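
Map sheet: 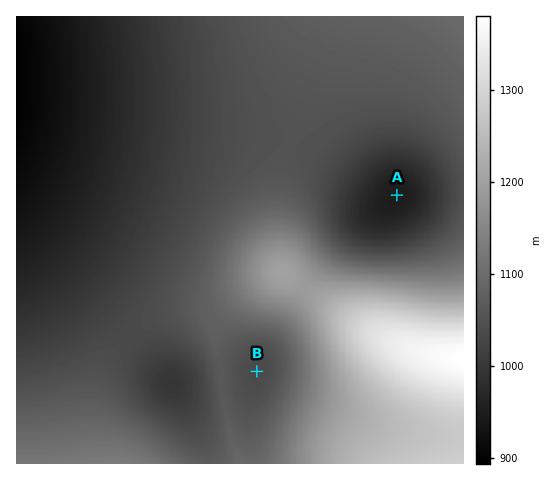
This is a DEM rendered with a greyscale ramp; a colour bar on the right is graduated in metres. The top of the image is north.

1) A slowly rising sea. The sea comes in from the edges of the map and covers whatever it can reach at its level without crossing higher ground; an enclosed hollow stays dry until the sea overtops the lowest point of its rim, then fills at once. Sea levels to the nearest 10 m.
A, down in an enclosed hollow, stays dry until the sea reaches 1050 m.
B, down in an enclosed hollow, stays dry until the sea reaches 1060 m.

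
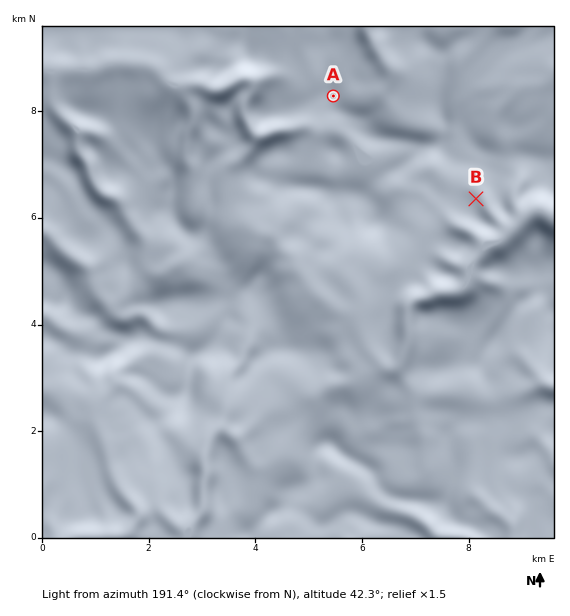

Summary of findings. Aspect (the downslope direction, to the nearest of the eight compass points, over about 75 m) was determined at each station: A NE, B E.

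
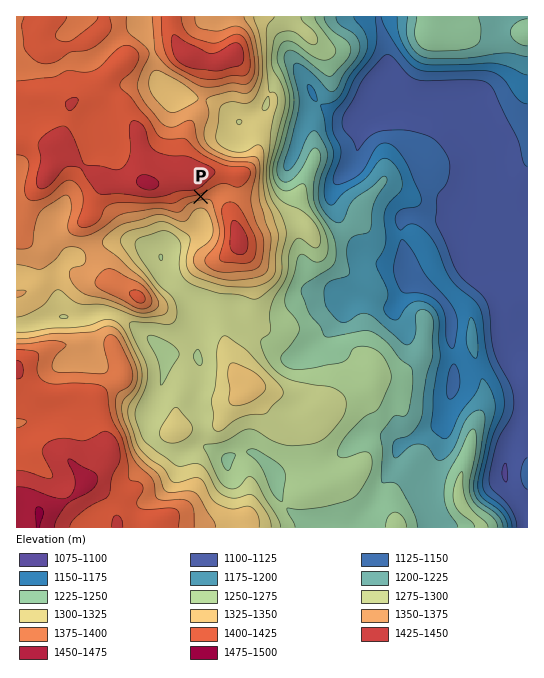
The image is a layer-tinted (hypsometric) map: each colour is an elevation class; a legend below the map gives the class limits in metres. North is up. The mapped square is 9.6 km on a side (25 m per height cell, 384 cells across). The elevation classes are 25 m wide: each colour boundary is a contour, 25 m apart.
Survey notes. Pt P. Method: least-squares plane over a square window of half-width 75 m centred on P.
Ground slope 13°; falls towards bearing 164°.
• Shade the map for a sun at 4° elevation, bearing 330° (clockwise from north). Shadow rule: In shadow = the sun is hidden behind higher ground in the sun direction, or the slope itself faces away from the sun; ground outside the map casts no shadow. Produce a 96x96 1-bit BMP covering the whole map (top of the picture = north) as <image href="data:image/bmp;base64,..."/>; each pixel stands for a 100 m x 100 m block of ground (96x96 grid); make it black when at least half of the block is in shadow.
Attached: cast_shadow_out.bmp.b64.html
<image width="96" height="96" href="data:image/bmp;base64,Qk2+BAAAAAAAAD4AAAAoAAAAYAAAAGAAAAABAAEAAAAAAIAEAAATCwAAEwsAAAIAAAAAAAAA////AAAAAAAD8AAAAAAAAAAAAD4D/AAAAAAAYAAAAAIB/gAAAAAB8AAAAAYAfwAAAAAD8AAAAB4AP4AAAAAD8YAAAf4AD4AAAAAAcOAAB/4AB4DAAAAAAPAAD/wAA8AAAAAAAPAAD/wAAPgAAAAAAHAAD/wAAHgAAAAAAHgAD/wAAHwAAAAAADgAD/wAADwAAAAAABwAB/wAADwAAcAAABwAB/wAABwAA/4AAAwAB/wAABwDx/4AGAQAA/wAAA4H5/4APgMAA/wAAA/j5/4APwPAA/wAAAfhx/4AP4f4A/wAAAfgAf4AH878AfwAAA/gAf4AD85+AfwAAB/gAP4AA4w+APwAAD/gAP8AAA4fAHwAAD/gAH+AAA4HADgAAH/gAD+AAA4HgBgAAH/gAA+AAA4PwAAAAD/gAAMAAAwfwAAAAB/AAAAAAAQPwAAAAA/AAAAAAAAPwAAAAAfDAAAAAAAPwAAAAAOPgAAAAAAPwAAMAAA/gAAfAAAPwAAEAAB/AAB/gAAHwAAAAAB/AAD/gAAHwMAAAAD/AAH/gAADwcAAAAH/AAP/gAADwcAAAAP/AAf/gAAHgcAAAAf/AA//gAAHgcAAAA/+AB//gAADgYB4AB/+AD//gAADgYD/A//+AP//gAAAAAD/D//8Af//wAAAAAB/H//wA///wgAAAAA+D//AD///zwQAAAAOD/AAH////wAAAAAGAYAAP////gAAAAAAAAAP/////gAAAAAAAAA//////AAAAAAAAAB/f////AAAAAADAAD/H//+/AAAAABHAAH/g//++AAAAADHAAf/gP/++AYAAACBA///wH/88AYAAAAAP///4D/88AYAAAAAP///8A/84AAAAAAAP///+AD4QAAAAAAAH////ABgAAAAAAADj////ADgAAMAAAAHw////AHgAAeAAAAP4P///APgAA/AAAAf4P///AfgcA/gAAAf4P///A/g8A/gAAAf4P///h/h8A+AAAAP4P///x/h+A8AAAAH8AH//z/x+AcAAAAH4AAH/////AAAAAAD4AAAH3///AAAAAAB4AAAAB///AAAAAAAQAAAAAf//gAAAAAAAAAAAAf//gAAAAAAAAAAAAP/fAAAAACAAAAAAAP+OAAAAAAAAAAAAGH+AAAAAAAAAAAAAP/+AMAAAAAAAAAAP//+A/AAAAAAAAAAP//+P/gAAAAAAAAAP//+P/wAB8AAAAAAH//+P/4AH+AAAAAAD//+P/4AP/AAAAAAD///P/4Af/AAAAAAH///v/4A//gAAADgf///v/4B//gAAAHh////n/4D//gAAAfz////n/4H//gAAB/3////n/4P//gAAB/v////v/wf//gAAB////////wf//wAAA/v4/////w///wAAAfBwP////w///0AAAGAAD//z/wf//8AAwAAAB//gfgP//8AAYAAAB/4APgDwAMAAMAAAA/4AAAAAAEAAEAAAAPwAAAAAAAAAAAAAAHgAAAAAAAAAAAAAADAAAAAAAAAAAAAAAAAAAAAAAA="/>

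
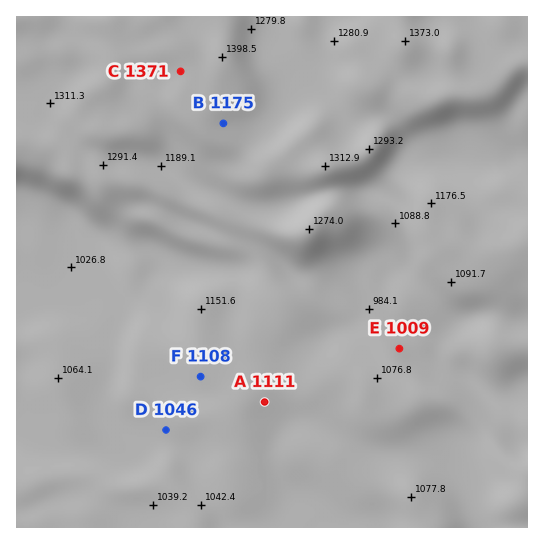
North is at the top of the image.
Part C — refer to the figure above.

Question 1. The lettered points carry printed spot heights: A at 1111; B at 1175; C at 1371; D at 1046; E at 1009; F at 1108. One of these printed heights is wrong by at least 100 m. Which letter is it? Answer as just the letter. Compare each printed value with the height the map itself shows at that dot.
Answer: B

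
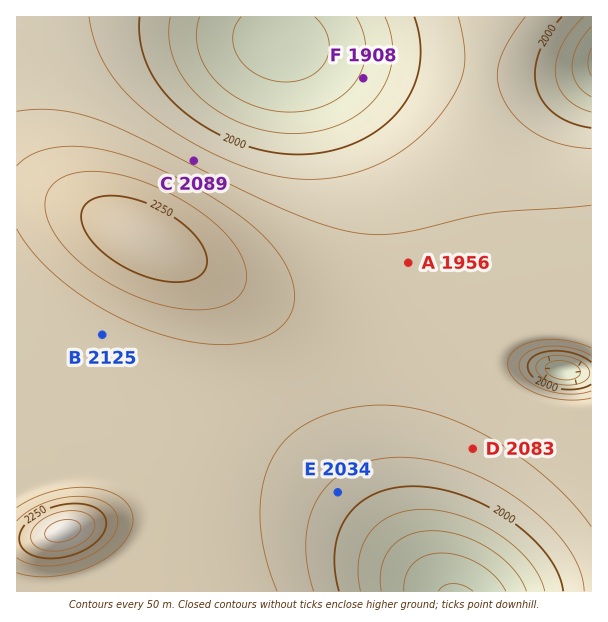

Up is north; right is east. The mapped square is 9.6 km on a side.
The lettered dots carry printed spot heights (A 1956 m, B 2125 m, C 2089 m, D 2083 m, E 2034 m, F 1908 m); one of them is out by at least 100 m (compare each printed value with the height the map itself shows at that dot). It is A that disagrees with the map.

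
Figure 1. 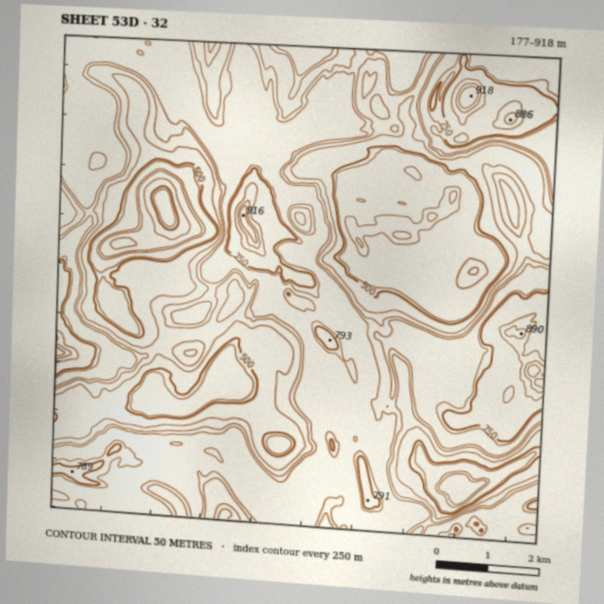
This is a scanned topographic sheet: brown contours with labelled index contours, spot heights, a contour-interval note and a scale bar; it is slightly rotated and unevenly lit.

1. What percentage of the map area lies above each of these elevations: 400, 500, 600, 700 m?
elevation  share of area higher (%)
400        96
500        82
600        56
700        13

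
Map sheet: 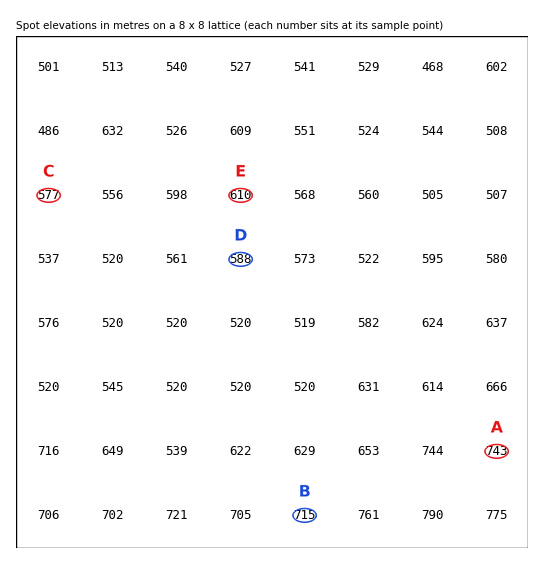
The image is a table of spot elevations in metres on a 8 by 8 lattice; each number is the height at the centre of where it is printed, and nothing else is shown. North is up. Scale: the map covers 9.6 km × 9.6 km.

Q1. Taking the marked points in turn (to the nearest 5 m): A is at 745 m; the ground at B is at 715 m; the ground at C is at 575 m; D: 590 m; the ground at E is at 610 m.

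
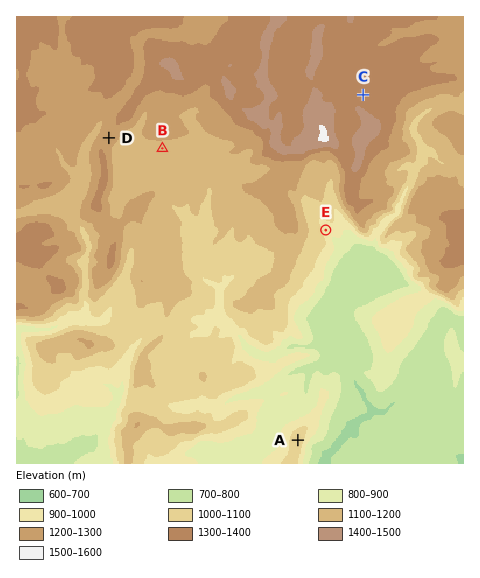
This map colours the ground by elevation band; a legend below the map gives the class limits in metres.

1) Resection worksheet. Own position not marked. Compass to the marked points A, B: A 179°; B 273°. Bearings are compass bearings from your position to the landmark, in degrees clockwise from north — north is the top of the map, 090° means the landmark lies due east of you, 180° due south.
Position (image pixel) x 293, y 155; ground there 1380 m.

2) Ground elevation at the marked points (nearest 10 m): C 1340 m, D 1280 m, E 950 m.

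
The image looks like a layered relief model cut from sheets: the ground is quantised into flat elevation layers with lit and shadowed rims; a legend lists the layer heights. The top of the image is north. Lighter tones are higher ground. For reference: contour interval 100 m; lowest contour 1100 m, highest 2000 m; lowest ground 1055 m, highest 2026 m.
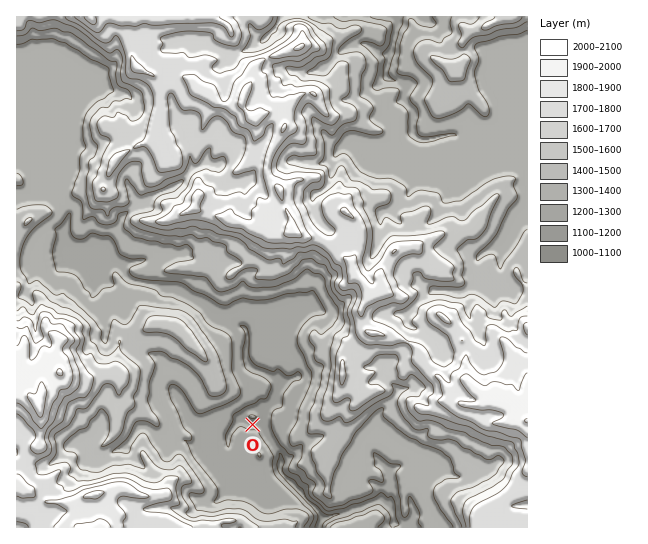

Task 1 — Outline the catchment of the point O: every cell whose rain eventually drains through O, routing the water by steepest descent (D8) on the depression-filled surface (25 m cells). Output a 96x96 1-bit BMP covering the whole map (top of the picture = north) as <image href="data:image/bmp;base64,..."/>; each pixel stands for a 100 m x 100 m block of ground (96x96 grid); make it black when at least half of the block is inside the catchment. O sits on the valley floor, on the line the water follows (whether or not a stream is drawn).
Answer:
<image width="96" height="96" href="data:image/bmp;base64,Qk2+BAAAAAAAAD4AAAAoAAAAYAAAAGAAAAABAAEAAAAAAIAEAAATCwAAEwsAAAIAAAAAAAAA////AAAAAAAAAP//+B/AAAAAAAAAAH/////gAAAAAAAAAH/////gAAAAAAAAAH/////gAAAAAAAAAH/////gAAAAAAAP8H/////AAAAAAAAf///////AAAAAAAB///////+AAAAAAAD///////8AAAAAAAD///////4AAAAAAAB///////4AAAAAAAB///////wAAAAAAAA///////wAAAAAAAA///////wAAAAAAAAf//////gAAAAAAAAP//////AAAAAAAAAP//////AAAAAAAAAH//////gAAAAAAAAH//////gAAAAAAAAH//////gAAAAAAAAH//////AAAAAAAAAP/////8AAAAAAAAAP/////4AAAAAAAAAH/////4AAAAAAAAAH/////wAAAAAAAAAH/////gAAAAAAAAAH/////AAAAAAAAAAD////+AAAAAAAAAABgf//+AAAAAAAAAAAAD//+AAAAAAAAAAAAB//8AAAAAAAAAAAAB//8AAAAAAAAAAAAB//4AAAAAAAAAAAAB//wAAAAAAAAAAAAB//gAAAAAAAAAAAAAf/AAAAAAAAAAAAAAH+AAAAAAAAAAAAAAB8AAAAAAAAAAAAAAAwAAAAAAAAAAAAAAAAAAAAAAAAAAAAAAAAAAAAAAAAAAAAAAAAAAAAAAAAAAAAAAAAAAAAAAAAAAAAAAAAAAAAAAAAAAAAAAAAAAAAAAAAAAAAAAAAAAAAAAAAAAAAAAAAAAAAAAAAAAAAAAAAAAAAAAAAAAAAAAAAAAAAAAAAAAAAAAAAAAAAAAAAAAAAAAAAAAAAAAAAAAAAAAAAAAAAAAAAAAAAAAAAAAAAAAAAAAAAAAAAAAAAAAAAAAAAAAAAAAAAAAAAAAAAAAAAAAAAAAAAAAAAAAAAAAAAAAAAAAAAAAAAAAAAAAAAAAAAAAAAAAAAAAAAAAAAAAAAAAAAAAAAAAAAAAAAAAAAAAAAAAAAAAAAAAAAAAAAAAAAAAAAAAAAAAAAAAAAAAAAAAAAAAAAAAAAAAAAAAAAAAAAAAAAAAAAAAAAAAAAAAAAAAAAAAAAAAAAAAAAAAAAAAAAAAAAAAAAAAAAAAAAAAAAAAAAAAAAAAAAAAAAAAAAAAAAAAAAAAAAAAAAAAAAAAAAAAAAAAAAAAAAAAAAAAAAAAAAAAAAAAAAAAAAAAAAAAAAAAAAAAAAAAAAAAAAAAAAAAAAAAAAAAAAAAAAAAAAAAAAAAAAAAAAAAAAAAAAAAAAAAAAAAAAAAAAAAAAAAAAAAAAAAAAAAAAAAAAAAAAAAAAAAAAAAAAAAAAAAAAAAAAAAAAAAAAAAAAAAAAAAAAAAAAAAAAAAAAAAAAAAAAAAAAAAAAAAAAAAAAAAAAAAAAAAAAAAAAAAAAAAAAAAAAAAAAAAAAAAAAAAAAAAAAAAAAAAAAAAAAAAAAAAAAAAAAAAAAAAAAAAAAAAAAAAAAAAAAAAAAAAAAAAAAAAAAAAAAAAAAAAAAAAAAAAAAAAAAAAAAAAAAAAAAAAAAAAAAAAAAAAA="/>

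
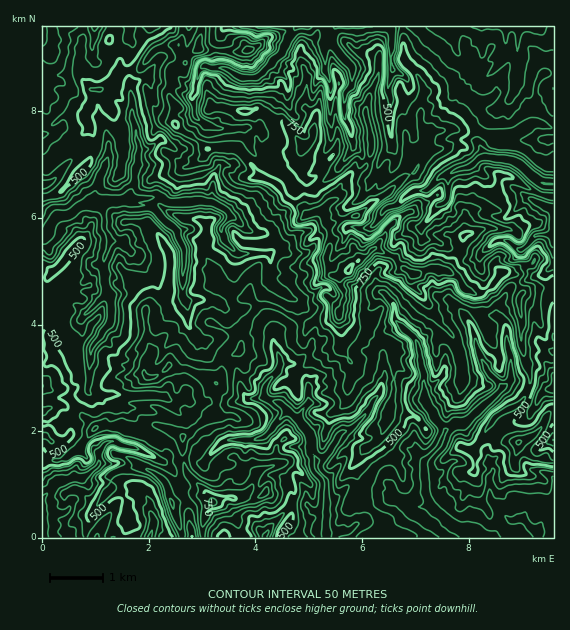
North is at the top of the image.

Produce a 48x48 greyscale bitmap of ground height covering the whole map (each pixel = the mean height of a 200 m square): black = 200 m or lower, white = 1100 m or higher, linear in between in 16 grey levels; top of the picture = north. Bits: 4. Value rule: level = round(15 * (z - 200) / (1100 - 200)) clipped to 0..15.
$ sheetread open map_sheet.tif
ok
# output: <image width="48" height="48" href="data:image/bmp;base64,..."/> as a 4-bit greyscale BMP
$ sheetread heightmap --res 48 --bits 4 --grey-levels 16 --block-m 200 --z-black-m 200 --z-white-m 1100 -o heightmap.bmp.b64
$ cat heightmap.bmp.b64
<image width="48" height="48" href="data:image/bmp;base64,Qk32BAAAAAAAAHYAAAAoAAAAMAAAADAAAAABAAQAAAAAAIAEAAATCwAAEwsAABAAAAAAAAAAAAAAABEREQAiIiIAMzMzAERERABVVVUAZmZmAHd3dwCIiIgAmZmZAKqqqgC7u7sAzMzMAN3d3QDu7u4A////ACI0REVUNGZnVWUzVDIiI0REMzIiIiIiIiI0VEVUNXZ4ZmVEVUIiMzRDMiIiIiIiIiI0VUVURod5h3ZVVTIiQzMzIiIiIyIiIiM0VlVUR4eKqZiHZTMiREMiIiIjMyIiIiI0RWVVV3eJiIiIZUQjNEMjMiI0QzMzMzIiNWVVeHeHd3iHZVMjREMzMiNEVEREQ1RDM1Z3dndmZ3eHdkIjRUQzMiNFVEVlRFZlU1ZmVndlZ3dmZjIkRVREMiNEVEVmZlVmU1RFd3hmVlVVVDIzRWZUMyJFVVZ2VUVWZVZ3d4h3ZVREVTJDNGZkNEI0VlZ3ZFVWd3d3eIeHd3ZTRCNENFd2RTIiNWVVZkVWZmZnd3d4iHdkMjVWZUZ2VCMzJGZUVkVVVVZmZmd3h2VDIzRWdkV2QyRVMkVlRUVVRVVmZmZ4h2U0RURnd2VmQzVmVDNVM0VVRVZ4d3d4h2ZEVlVnh3ZmU0VnZTNFQ1VVRVZ4iIiIh3ZURVVniHZnY1VnZERGU1VVNFZoiId3d3dlRWZ3iHd3U1ZnVFRWVFVUNFVnh3Zmd4dlVmeIiHd3VGZ3VWRmVFVUM0Vnd2ZWZ3dlZnd5mId2VGd3VmRmVVVEQzRWZmVmd3dmZneJmYdkRnd2VmV3ZVVDRCRXZmVnZndmZ3ibuYhlZ4h2ZmZ3ZVVUMyRXZlRWZmd3dmebuYdmeIdmdmaHZVVUQiRWZVRVZnd2ZmiruYdniYd4mHeIZVVUQyRVVVRWZmdmZnibuYd4qoiKqZeIZlVUQjRUVUNWZmZlZ3m925iay6uqmJmHVVVUMjREVVNWZVZlZ4m83bmru7upiJiHZDRVQiMzRVNWVUVVZnnLzcu7mJmZdodVZCNVQiI0VTNVQ1VVZom7u7yph4iJhlVDQyI0QiM0VCRVRFRVZ4mrqYqodniJmGZlMiIjMiREQjRVQzRWeaq7mYepdmd4h3ZlQyIiIiMzI0REMkVnebu6qpd4h1VodmVUMkMiIiIiIiIiNFZnmaq7mJl1ZlRXZmVDI0VDIiIiI0RERmd4mZmqqYiHVVVWZVVEMzRUMkQjRWZlV4mZmZmJqXd4dkREVFVTIlRFQjQjRXd3Z4mZmZmYiYd3d1QzNFQyNFVFUzUzRneId4mZmamYeIdmd3ZUMiIkVUVVVDUzRmeJmZiZmqqJdodmd3dlQ0RERERVVEU0VXiIiIiJmqqIZodWd3ZlRFVEM0RFVVU0Z5h2d3iJmZqHVodWZ3dlVERERERFVVU1eJdoiJmZmIl2V4ZWZ2ZVRDNERDRFVVVFeJdpmImYd4h2R4ZVZmVURDM0QzNEVlVGaIZYd2ZmZodlRXZFVmVEQzMjMzNFVWVWZ4dXZURFVnZVRGZFVlVDMzMjMzNFVVVWZ4hVQzMjRXY1Q1YzVlRDMzMjMzNFRFVWZ4hkRGZCNWU0I1Y1VUMzMyIiMyI0RFVGd4iHd4hkJFQiNFY0VDMzMiIiMyI0RFRFZ4iHZnd1I0MiQ0Q0QzMjIiIiIiI0M1RERWeHZVREMiIiIiIjMyIiIiIiIg=="/>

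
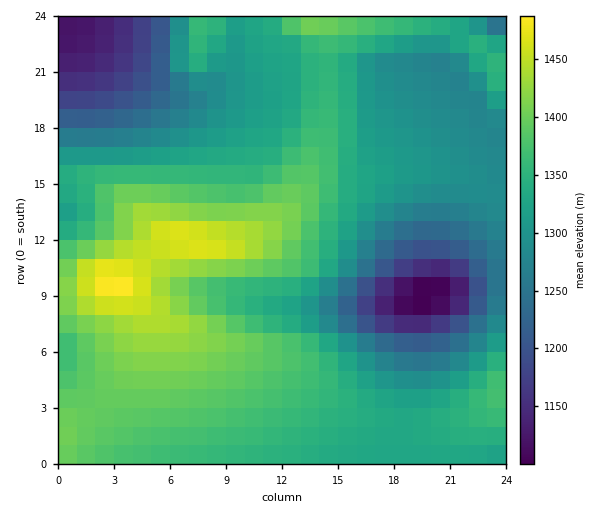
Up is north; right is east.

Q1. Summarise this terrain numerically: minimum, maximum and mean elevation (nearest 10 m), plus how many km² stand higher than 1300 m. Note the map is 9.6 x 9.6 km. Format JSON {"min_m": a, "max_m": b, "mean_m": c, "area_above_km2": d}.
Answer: {"min_m": 1090, "max_m": 1500, "mean_m": 1330, "area_above_km2": 63.9}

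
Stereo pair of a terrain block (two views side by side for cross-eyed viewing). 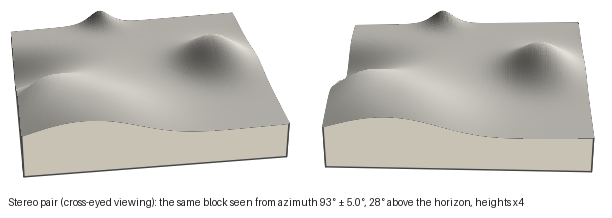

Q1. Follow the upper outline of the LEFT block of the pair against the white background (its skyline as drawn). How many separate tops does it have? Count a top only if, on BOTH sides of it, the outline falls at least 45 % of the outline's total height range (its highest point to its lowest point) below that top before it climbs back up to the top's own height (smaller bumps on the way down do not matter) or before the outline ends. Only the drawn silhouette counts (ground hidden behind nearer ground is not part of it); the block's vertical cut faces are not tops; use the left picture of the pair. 0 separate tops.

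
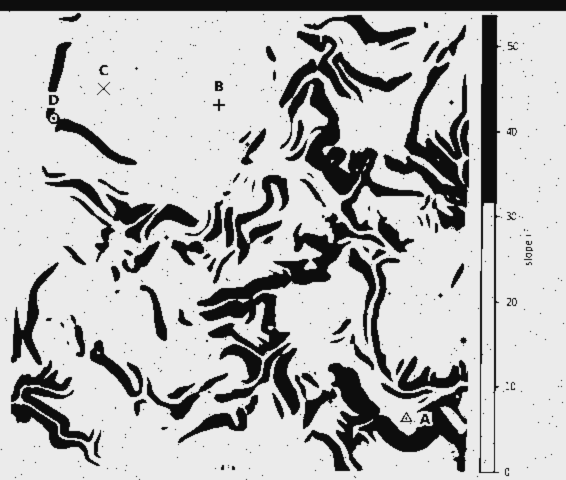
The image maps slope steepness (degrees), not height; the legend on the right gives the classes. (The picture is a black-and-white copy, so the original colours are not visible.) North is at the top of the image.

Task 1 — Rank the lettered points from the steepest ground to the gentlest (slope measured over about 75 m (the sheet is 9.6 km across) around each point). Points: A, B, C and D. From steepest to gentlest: D A B C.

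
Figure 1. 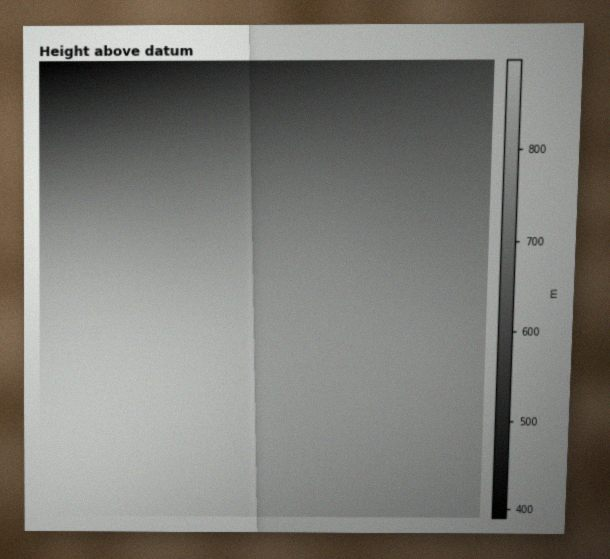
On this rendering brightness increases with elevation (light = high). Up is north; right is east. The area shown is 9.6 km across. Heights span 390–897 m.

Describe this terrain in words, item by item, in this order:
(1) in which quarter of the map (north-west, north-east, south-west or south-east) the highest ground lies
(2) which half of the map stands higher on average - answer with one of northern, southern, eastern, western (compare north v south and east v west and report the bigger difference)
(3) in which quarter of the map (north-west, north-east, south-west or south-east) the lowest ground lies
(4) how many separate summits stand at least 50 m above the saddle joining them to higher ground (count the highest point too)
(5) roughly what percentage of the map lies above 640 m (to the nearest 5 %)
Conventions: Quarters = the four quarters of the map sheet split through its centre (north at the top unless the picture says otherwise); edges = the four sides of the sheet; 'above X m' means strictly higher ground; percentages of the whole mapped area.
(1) Look to the south-west quarter for the highest ground.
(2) Taken as a whole, the southern half is higher than the northern.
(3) Look to the north-west quarter for the lowest ground.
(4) There is 1 summit with 50 m or more of prominence.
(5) Roughly 80 % of the ground is higher than 640 m.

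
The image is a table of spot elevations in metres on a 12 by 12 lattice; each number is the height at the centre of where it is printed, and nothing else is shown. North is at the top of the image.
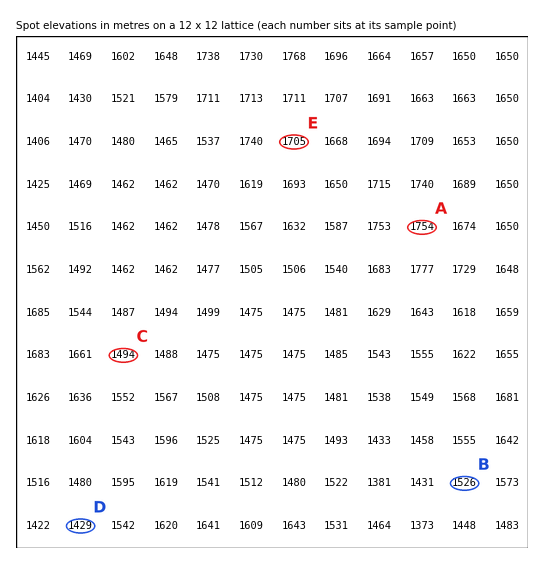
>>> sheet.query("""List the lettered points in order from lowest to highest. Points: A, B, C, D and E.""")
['D', 'C', 'B', 'E', 'A']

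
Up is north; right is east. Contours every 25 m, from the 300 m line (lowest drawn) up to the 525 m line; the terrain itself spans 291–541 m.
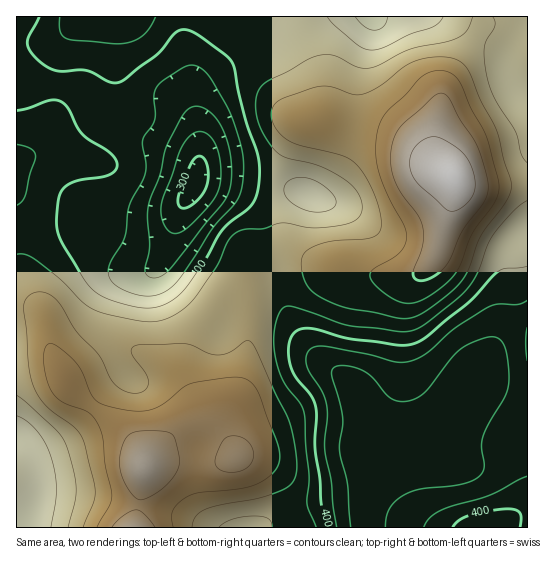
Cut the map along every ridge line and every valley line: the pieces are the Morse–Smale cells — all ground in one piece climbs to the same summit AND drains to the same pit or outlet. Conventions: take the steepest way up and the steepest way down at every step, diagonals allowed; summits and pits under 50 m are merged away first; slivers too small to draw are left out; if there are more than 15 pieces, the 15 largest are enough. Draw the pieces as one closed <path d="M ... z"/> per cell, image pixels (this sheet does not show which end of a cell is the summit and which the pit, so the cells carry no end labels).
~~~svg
<path d="M527 16l-510 0-1 209 35 0 44-6 64 0 16-7 8-7 12-22 4 0 32 10 20 11 10 11 12 40 14-3 8 1 30 12 52 11 37 0 8-4 10-10 7-12 5-24 9-27 2-19 11 5 62-2z"/><path d="M199 183l-4 0-12 22-8 7-16 7-64 0-26 5-53 2 0 77 17 4 10 8 8 35 14 32 14 15 32 23 21 19 8 14 3 14 18-6 64 0 11-3-1-7-11-16-3-8 16-30 10-39 2-57-4-38 25-7 2-3-11-38-10-11-20-11z"/><path d="M457 180l-2 1-2 18-9 27-5 24-7 12-10 10-8 4-27 1-34-5-28-7-22-9-16-4-10 1-5 4 15 54 12 23 23 27 16 11 14 14 13 25 14 16 18 8 38 0 8 11 12 10 10 4 17 0 20-5 26-4 0-266-62 0z"/><path d="M271 255l-26 8 4 38-2 57-10 39-16 30 3 8 11 16 1 7-11 3-48-1-32 5-2 2 0 16-8 45 126 0 20-13 17-7 25-5 36-2 9-4 8-22 5-4 16-8 36-26-42-4-12-6-10-10-17-31-14-14-16-11-23-27-12-23z"/><path d="M25 304l-9 1 0 130 12 11 8 15 3 10 0 18-4 14-12 24 111 1 9-45 0-22-3-8-8-14-14-14-32-22-18-17-17-36-8-35-8-7z"/><path d="M435 435l-59 40-9 31 0 21 160 1 1-75-18 0-28 7-17 0-20-12z"/><path d="M369 495l-3 4-7 2-36 2-25 5-17 7-20 12 105 1z"/><path d="M17 436l-1 91 6 1 15-33 2-24-8-21z"/>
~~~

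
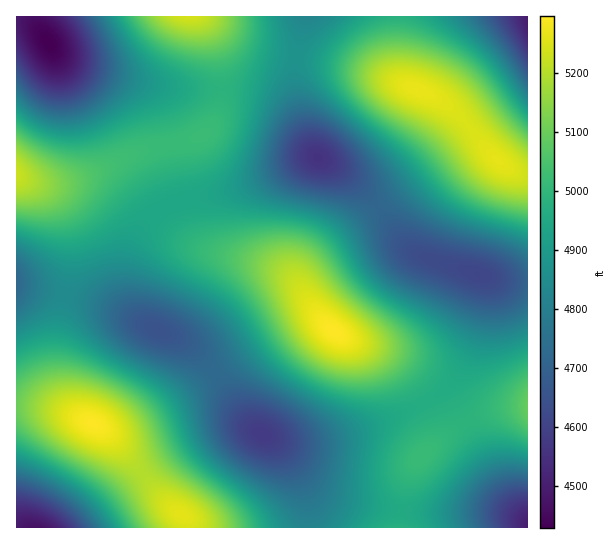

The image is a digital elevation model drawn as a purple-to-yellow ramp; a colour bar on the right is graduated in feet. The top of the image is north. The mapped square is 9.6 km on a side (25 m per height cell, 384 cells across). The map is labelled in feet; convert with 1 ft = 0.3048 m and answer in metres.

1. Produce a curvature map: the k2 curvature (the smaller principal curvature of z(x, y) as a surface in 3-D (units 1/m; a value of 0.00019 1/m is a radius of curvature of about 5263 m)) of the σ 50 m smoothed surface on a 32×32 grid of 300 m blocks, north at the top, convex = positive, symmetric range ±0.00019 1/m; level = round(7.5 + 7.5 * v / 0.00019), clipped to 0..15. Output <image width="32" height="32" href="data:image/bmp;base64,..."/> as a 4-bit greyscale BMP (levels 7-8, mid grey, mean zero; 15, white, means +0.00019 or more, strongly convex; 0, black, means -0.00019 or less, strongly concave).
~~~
<image width="32" height="32" href="data:image/bmp;base64,Qk12AgAAAAAAAHYAAAAoAAAAIAAAACAAAAABAAQAAAAAAAACAAATCwAAEwsAABAAAAAAAAAAAAAAABEREQAiIiIAMzMzAERERABVVVUAZmZmAHd3dwCIiIgAmZmZAKqqqgC7u7sAzMzMAN3d3QDu7u4A////AAATRXmru6l1Q0VUMiIREQABNEVXiaqoZDNFVVREMiEAE1VURWeIh0MjRWd3d2VCETV3ZVRFVVQyI0V4iZmHUyJGiIdlVEMiERNFZ4mph1QzV5mpiHZDEAASNEVXiIZURGiaqqqYYyEREiIiM1Z2ZVV4mqqqhlMiIjMyIiI0Z2ZmeJmamGVDIiNFVVQzM0ZmZniHd4ZDIiI0V4mIdVRFVWaHdlVDIRIjNGirupdlVVVWdlQyEAACNEaKu7qYdmVVVmVUMQAAEkVXiaqph3dmVFZERDIREjRVVniIh3ZmZlRENERDM0V2ZVZ3d2VVREQyIyNFVURnh2ZniIZUMhERAAEjRnZVZ4h2aJqYZCAAAAABNFZ2VWeIdmiruWMQAAARIlVmdlVmd3ZniqdSESIzNFV3d3ZVVVVURWiFMhI0VWiHiIh3ZlREMyI0UyESNWeamYh3dndmVUMhASAAE0Z4qqmHZmZ3d3dlMgAAABNWeJqpdURWd3d5mGQhAAAkVWeIiFQzVoh3eJmGMAATVWVWd3ZCEkZ3d3iIhjABR4h2ZndlMQE0VVVWZ3YxAmmqmHiHZTABIzIiI0VmMRN6u6mJmYYgABERERI0ZkIkerupmqmFAAASIjNERWVCJHmqmYiHYwAAI0VoiHdlMiRndmVVVTEAAkV4q7qpdUM0VEMiIiIQ"/>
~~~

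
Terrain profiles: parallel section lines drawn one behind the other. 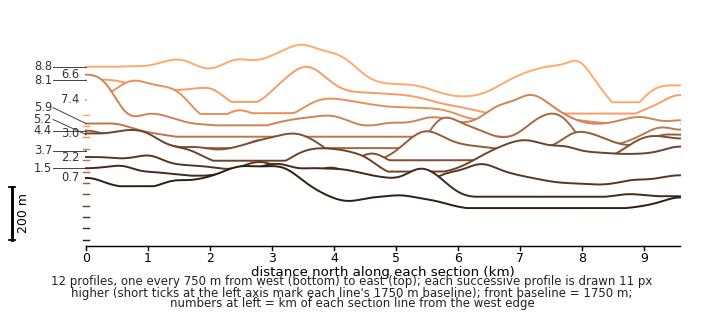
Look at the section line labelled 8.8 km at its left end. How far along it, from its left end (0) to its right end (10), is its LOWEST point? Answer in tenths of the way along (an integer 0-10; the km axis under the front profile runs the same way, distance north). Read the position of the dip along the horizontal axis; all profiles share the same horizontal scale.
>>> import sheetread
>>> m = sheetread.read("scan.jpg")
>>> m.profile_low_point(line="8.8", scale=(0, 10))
9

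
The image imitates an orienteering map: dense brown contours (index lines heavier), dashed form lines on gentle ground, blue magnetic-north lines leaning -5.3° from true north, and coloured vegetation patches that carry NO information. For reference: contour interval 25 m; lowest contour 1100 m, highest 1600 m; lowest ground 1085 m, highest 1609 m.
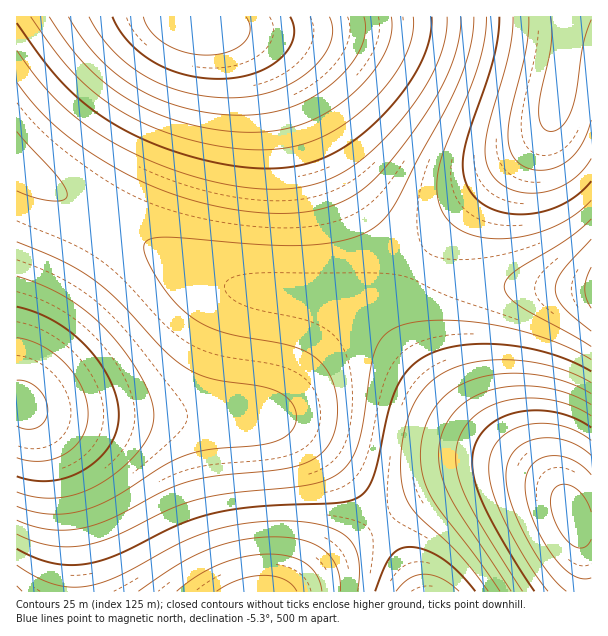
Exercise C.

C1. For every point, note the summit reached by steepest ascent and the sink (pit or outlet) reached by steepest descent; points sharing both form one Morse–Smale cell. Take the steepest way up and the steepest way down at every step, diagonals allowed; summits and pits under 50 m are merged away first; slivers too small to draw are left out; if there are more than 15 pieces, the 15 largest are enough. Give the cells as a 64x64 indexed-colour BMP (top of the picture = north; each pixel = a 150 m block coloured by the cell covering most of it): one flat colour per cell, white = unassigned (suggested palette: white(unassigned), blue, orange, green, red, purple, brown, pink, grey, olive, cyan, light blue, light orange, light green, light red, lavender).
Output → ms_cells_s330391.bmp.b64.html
<image width="64" height="64" href="data:image/bmp;base64,Qk12CAAAAAAAAHYAAAAoAAAAQAAAAEAAAAABAAQAAAAAAAAIAAATCwAAEwsAABAAAAAAAAAA////ALR3HwAOf/8ALKAsACgn1gC9Z5QAS1aMAMJ34wB/f38AIr28AM++FwDox64AeLv/AIrfmACWmP8A1bDFADMzMzMzMzMzMzMzMzMzMziIiIiIiIiHd3d3d3d3d3d5MzMzMzMzMzMzMzMzMzMzM4iIiIiIiHd3d3d3d3d3d3kzMzMzMzMzMzMzMzMzMzMzOIiIiIiId3d3d3d3d3d3eTMzMzMzMzMzMzMzMzMzMzMzOIiIiId3d3d3d3d3d3d5MzMzMzMzMzMzMzMzMzMzMzMziIiIh3d3d3d3d3d3d3kzMzMzMzMzMzMzMzMzMzMzMzM4iIh3d3d3d3d3d3d3eTMzMzMzMzMzMzMzMzMzMzMzMzM4h3d3d3d3d3d3d3d5MzMzMzMzMzMzMzMzMzMzMzMzMzOHd3d3d3d3d3d3d5UzMzMzMzMzMzMzMzMzMzMzMzMzMyJ3d3d3d3d3d3d3VTMzMzMzMzMzMzMzMzMzMzMzMzMyIid3d3d3d3d3d3VVMzMzMzMzMzMzMzMzMzMzMzMzMyIiIid3d3d3d3d3dVUzMzMzMzMzMzMzMzMzMzMzMzMzIiIiIid3d3d3d3dVVTMzMzMzMzMzMzMzMzMzMzMzMzIiIiIiIiJ3d3d3JVVVMzMzMzMzMzMzMzMzMzMzMzMzIiIiIiIiIiIiIiJVVVUzMzMzMzMzMzMzMzMzMzMzMzIiIiIiIiIiIiIiVVVVVTMzMzMzMzMzMzMzMzMzMzMzIiIiIiIiIiIiIiVVVVVVMzMzMzMzMzMzMzMzMzMzMzIiIiIiIiIiIiIiVVVVVVUzMzMzMzMzMzMzMzMzMzMzIiIiIiIiIiIiIlVVVVVVVTMzMzMzMzMzMzMzMzMzMyIiIiIiIiIiIiIlVVVVVVVVMzMzMzMzMyIiIiIiIiIiIiIiIiIiIiIiIlVVVVVVVVUyIiIiIiIiIiIiIiIiIiIiIiIiIiIiIiIlVVVVVVVVVSIiIiIiIiIiIiIiIiIiIiIiIiIiIiIiIhVVVVVVVVVVIiIiIiIiIiIiIiIiIiIiIiIiIiIiIiIhVVVVVVVVVVUiIiIiIiIiIiIiIiIiIiIiIiIiIiIiIhVVVVVVVVVVVSIiIiIiIiIiIiIiIiIiIiIiIiIiIiIhVVVVVVVVVVVVIiIiIiIiIiIiIiIiIiIiIiIiIiIiIhFVVVVVVVVVVVUiIiIiIiIiIiIiIiIiIiIiIiIiIiIhFVVVVVVVVVVVVSIiIiIiIiIiIiIiIiIiIiIiIiIiIhEVVVVVVVVVVVVVIiIiIiIiIiIiIiIiIiIiIiIiIiIhEVVVVVVVVVVVVVUiIiIiIiIiIiIiIiIiIiIiIiIiIhERVVVVVVVVVVVVVSIiIiIiIiIiIiIiIiIiIiIiIiIhERFVVVVVVVVVVVVVIiIiIiIiIiIiIiIiIiIiIiIiIREREVVVVVVVVVVVVVUiIiIiIiIiIiIiIiIiIiIiIhERERERVVVVVVVVVVVVVSIiIiIiIiIiIiIiIiIRERERERERERFVVVVVVVVVVVVVIiIiIiIiIiIiIiIREREREREREREREVVVVWZmZmZmZmYiIiIiIiIiIiIiERERERERERERERERFVZmZmZmZmZmZiIiIiIiIiIiIhEREREREREREREREREWZmZmZmZmZmZmIiIiIiIiIiIRERERERERERERERERFERmZmZmZmZmZmYiIiIiIiIiIRERERERERERERERERFEREZmZmZmZmZmZiIiIiIiIiERERERERERERERERERFERERmZmZmZmZmZmIiIiIiIhERERERERERERERERERFEREREZmZmZmZmZmYiIiIiIhEREREREREREREREREREURERERGZmZmZmZmZiIiIiIREREREREREREREREREREURERERERmZmZmZmZmIiIiEREREREREREREREREREREUREREREREZmZmZmZmYiIiERERERERERERERERERERERRERERERERGZmZmZmZiIhERERERERERERERERERERERRERERERERERmZmZmZmIRERERERERERERERERERERERREREREREREREZmZmZmYRERERERERERERERERERERERFERERERERERERGZmZmZhERERERERERERERERERERERFERERERERERERERmZmZmEREREREREREREREREREREREUREREREREREREREZmZmYREREREREREREREREREREREURERERERERERERERGZmZhERERERERERERERERERERERRERERERERERERERERmZmERERERERERERERERERERERRERERERERERERERERGZmYRERERERERERERERERERERFERERERERERERERERERmZhERERERERERERERERERERFERERERERERERERERERGZmEREREREREREREREREREREUREREREREREREREREREZmYREREREREREREREREREREURERERERERERERERERERGZhERERERERERERERERERERREREREREREREREREREREZmERERERERERERERERERERRERERERERERERERERERERmYRERERERERERERERERERRERERERERERERERERERERGZhERERERERERERERERERREREREREREREREREREREREZmEREREREREREREREREURERERERERERERERERERERERmYRERERERERERERERFEREREREREREREREREREREREREZhERERERERERERFERERERERERERERERERERERERERERm"/>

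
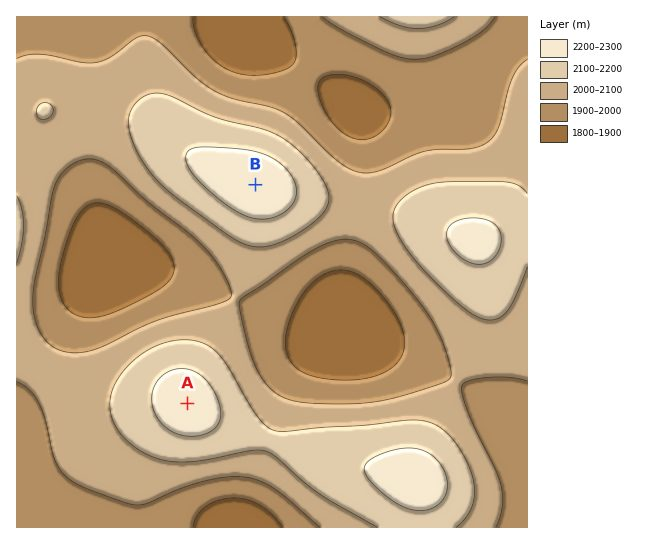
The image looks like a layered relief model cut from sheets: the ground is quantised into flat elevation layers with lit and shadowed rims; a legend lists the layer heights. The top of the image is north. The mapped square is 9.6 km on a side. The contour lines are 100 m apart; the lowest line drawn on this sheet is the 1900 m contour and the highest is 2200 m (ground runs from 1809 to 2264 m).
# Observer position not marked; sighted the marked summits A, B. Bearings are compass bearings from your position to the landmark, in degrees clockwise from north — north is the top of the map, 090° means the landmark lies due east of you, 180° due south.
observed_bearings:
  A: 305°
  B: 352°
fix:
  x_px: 297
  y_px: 480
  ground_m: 2090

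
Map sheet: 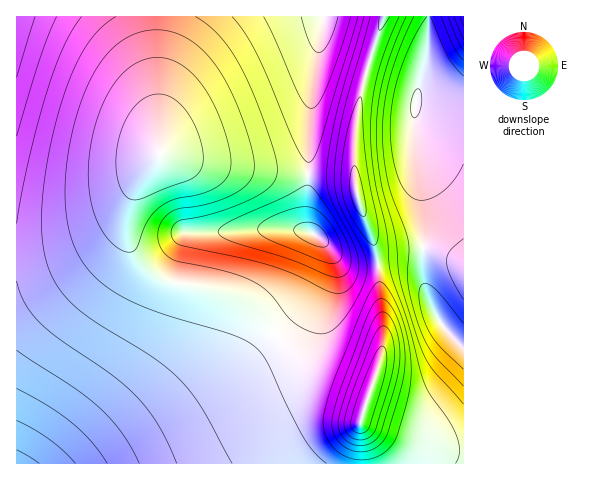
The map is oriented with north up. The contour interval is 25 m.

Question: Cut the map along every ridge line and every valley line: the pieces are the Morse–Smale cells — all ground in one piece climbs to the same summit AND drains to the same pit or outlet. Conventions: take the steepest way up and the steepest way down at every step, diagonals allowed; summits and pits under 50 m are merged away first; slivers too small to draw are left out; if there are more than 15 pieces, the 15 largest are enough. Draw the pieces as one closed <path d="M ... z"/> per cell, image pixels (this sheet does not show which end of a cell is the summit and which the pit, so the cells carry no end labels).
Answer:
<path d="M131 196l-11 19-21 16-39 16-21 5-23 1 1 211 79 0 106-66 34-26 40-36-30-31-11-8-19-7-42-7-24-11-16-19-7-18 0-24z"/><path d="M428 16l-44 1-19 59-7 32-4 30 2 50 20 64 8 70 0 20-4 20-20 61 3 41 101-1 0-359-48-2 11-45z"/><path d="M155 16l-139 1 1 236 22-1 29-7 41-20 11-10 22-39 18-21z"/><path d="M160 154l-22 28-9 20-2 9 0 24 7 18 16 19 14 8 52 10 19 7 11 8 31 31 20-22 15-21 11-20 5-15 0-7-4-8-18-15 2-53-100-11z"/><path d="M322 16l-165 0 3 137 48 11 73 10 26 1 2-4 2-73 12-74z"/><path d="M277 336l-41 36-34 26-106 65 266 1-2-41 10-31-47-18-15-8z"/><path d="M323 175l-15 0-2 53 17 14 3 6 2 10-3 9-20 37-28 32 27 26 10 8 56 22 10-30 4-20 0-20-8-70-16-45-6-29z"/><path d="M383 16l-60 1-12 81-3 77 46 1 0-38 4-30 7-32z"/><path d="M463 16l-34 1-2 40-9 30-1 15 47 1z"/>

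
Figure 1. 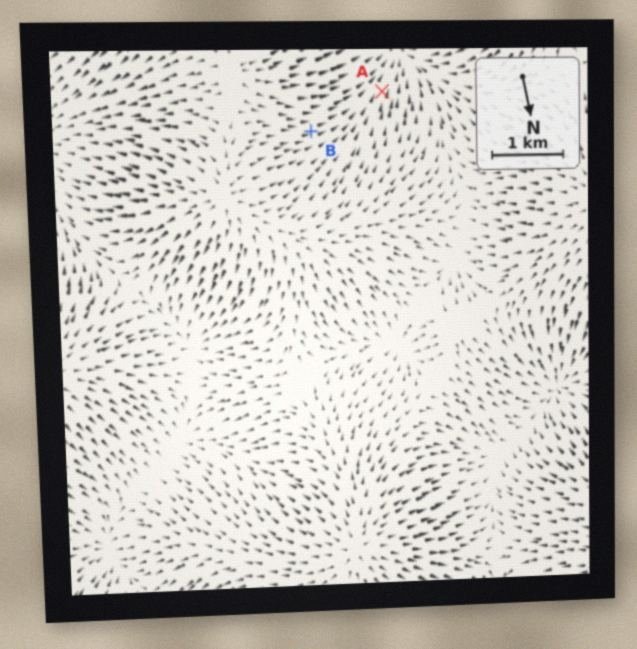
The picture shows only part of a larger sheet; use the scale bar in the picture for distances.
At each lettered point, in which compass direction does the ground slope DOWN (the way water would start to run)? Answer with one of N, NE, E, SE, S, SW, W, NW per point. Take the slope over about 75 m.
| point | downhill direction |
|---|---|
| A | SW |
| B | W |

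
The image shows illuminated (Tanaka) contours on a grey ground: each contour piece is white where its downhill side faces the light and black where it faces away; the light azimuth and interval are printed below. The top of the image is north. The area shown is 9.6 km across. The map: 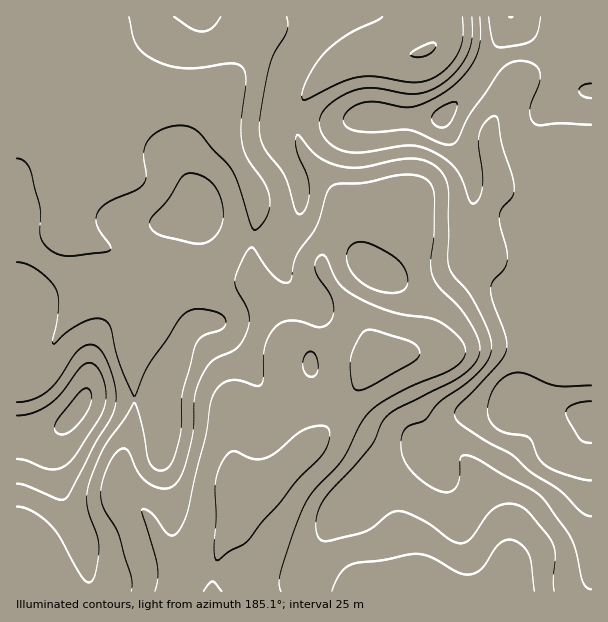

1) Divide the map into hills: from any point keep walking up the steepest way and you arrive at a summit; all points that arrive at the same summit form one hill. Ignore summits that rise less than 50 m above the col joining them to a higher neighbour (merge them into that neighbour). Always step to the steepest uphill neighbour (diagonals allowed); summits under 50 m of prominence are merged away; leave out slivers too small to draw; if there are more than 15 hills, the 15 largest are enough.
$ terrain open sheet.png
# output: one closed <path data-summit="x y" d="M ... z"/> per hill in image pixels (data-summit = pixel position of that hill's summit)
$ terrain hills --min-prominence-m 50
<path data-summit="510 17" d="M591 16l-575 1 0 34 3 2 5 18 8 15 9 8 16 10 9 4 23 0 36-4 16-4 30-3 45 1 2 3 5 28 5 14 26 48 4 9 0 16-6 29 1 31 5 14 20 30 8 15 0 6-4 9 1 22 6 20 19 42 2 12-37 35-10 6-22 7-7 28-12 23-5 13-5 21 1 13 295-1 0-54-9-24-31-51-44-42-27-54-7-8-4-1 22-5 9-4 7-7 9-14 12-28 41-42-2-35 3-12 9-18 2-11 2 8 13 13 42 30 15 16 9 5 13-1z"/><path data-summit="77 411" d="M18 52l-2 1 0 538 196 1 5-34 5-13 12-23 7-28 22-7 10-6 37-35-2-12-19-42-6-20-1-22 4-9 0-6-8-15-20-30-5-14-1-31 6-29 0-16-4-9-26-48-5-14-5-28-2-3-45-1-30 3-16 4-59 4-15-6-19-16-8-15z"/><path data-summit="591 414" d="M498 181l-2 11-9 18-3 12 2 35-41 42-6 10-5 15-10 17-7 7-9 4-22 5 4 1 7 8 27 54 44 42 31 51 9 24 0 54 83 1 1-338-13-1-9-5-15-16-42-30-13-13z"/>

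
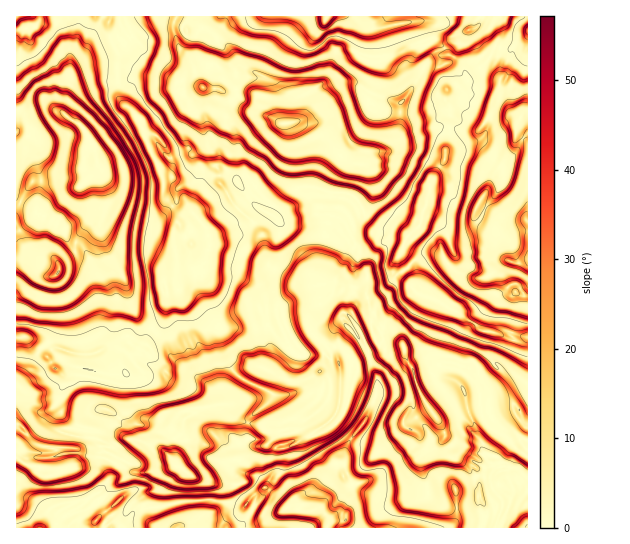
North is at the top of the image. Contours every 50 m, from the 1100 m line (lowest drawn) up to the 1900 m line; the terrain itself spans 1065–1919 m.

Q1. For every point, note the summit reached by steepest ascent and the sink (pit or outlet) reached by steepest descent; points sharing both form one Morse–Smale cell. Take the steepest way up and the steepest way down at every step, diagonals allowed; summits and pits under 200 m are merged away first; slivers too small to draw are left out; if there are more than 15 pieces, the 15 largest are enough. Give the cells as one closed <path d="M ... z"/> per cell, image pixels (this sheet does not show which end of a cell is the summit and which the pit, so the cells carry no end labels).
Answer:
<path d="M330 215l-2 0-9 48 0 16 5 6-29 3-16 15-4 8-14 0 6 12 0 15 4 11-6 20-10-2-5 2-11 16-10 19-31 4-14 11-1 12-8 8-2 6 0 14 4 8-4-2-24 7-18 0-24-13-17-3-19 12 4-10-1-10-19 0-9 5-23-2-6-9 7-7 1-5-8-6-1 75 15 1 10 5 6 8 6-6 12-4 8 0 5 5 19-15 8 18-10 11 0 6 28 0 14-19 25-2 20-6 31-1 20 3 10 4 11-12 11-7 14 8 10 11 20 4-4-6 3-10 11-9 18-22 5 0 10 21-9 16-3 9-9 8-4 10 200 0 1-105-5-2-3-10-5-6-9-1-25 3-4-22 2-15-5-7-9 0-18-7-10 0-12-5-19 1-3-9-7-8-20-16-5-9-4-16-4-3-10-4-10 0-8-5 9-12 11-28-10-19-4-4z"/><path d="M310 187l-12 1-6 6-4 9-13 12-5 0-7-4-12 13-42 14 0 9-4 15-10 7-8 3-10 9-1 5 3 4-11 7-5 22-11 8-7 16-5 7-11 5 12 16 0 6-4 6-12 2-44-10-18 0-10-8-7-11-14-7-6-12-9 0-1 86 9 7-1 5-7 7 3 5 7 5 19 1 9-5 32 1 11-2 17 0 10-8 5 0 25 6 18 15 2-5 0-16 8-8 2-12 13-11 31-4 10-19 11-16 5-2 10 2 6-20-4-11 0-15-7-13 15 1 4-8 16-15 29-3-5-6 1-25 8-39 5 0 7-9 0-12z"/><path d="M527 16l-121 0-1 7-23 5-16-3-12-9-177 0-4 7 0 8 6 16 10 10 6 12 1 9 7 10 12 0 10 4 10-3 16 3 9 5 7 17 15 10 23-5 30-31 8-4 16 1 15 10 25 8 1 22-5 16-9 10-15 2-8 11-14 1-6 12-3 16 13 3 8 10 4 11 12 11 30 8 10-7 4-7 0-7 8-21 0-9 16-27 0-8 6-9 0-31-6-9 2-11 16-6 8-11 16-11 8-15 12 2 7-2 12 0 2-2z"/><path d="M125 16l-108 0-1 94 13 1 16-6 17 7 21 15 12 23 2 11-1 10-11 11 7 17 0 15-16 28 9 8 14 28-2 17 3 8 1 47-11 5-11 0-25-7-11-8-16-3 0 2 7 12 12 5 7 11 10 8 18 0 36 9 13 1 10-6 1-8-12-16 11-5 5-7 7-16 11-8 5-22 11-7-3-4 1-5 10-9 8-3 10-7 4-20-2-13-14-16-15-1-14-15-3-26-12-22-8-26-9-13-6-3-7-9 0-44-10-21 14 7 9-6z"/><path d="M175 16l-49 0-1 5 7 13-7 6-14-5 8 19 0 44 7 9 6 3 9 13 8 26 12 22 3 12-1 11 8 11 10 8 10-1 16 17 2 12 4-5 18-4 20-8 12-13-12-10-12-16 6-5 5 0 21 25-3 5 2 5 5 0 7-6 16-21 12-1 21 6 8 0 6-23 8-7-10-4-12-16-6-6-6-1-9-11-9-4-19 3-13-8-27-8-21-19-18-1-7-10-1-9-6-12-10-10-6-16z"/><path d="M527 45l-4 3-9-1-4 2-15-2-8 15-16 11-8 11-16 6-2 11 6 9 0 31-6 9 0 8-16 27 0 9-8 21 0 7-2 5-12 11-6 13 14 15 1 15-3 8 2 3 22 8 21 12 24 19 17 4 11-3 15 5 3 0 0-44-3 2-8-2-12-12-2-12 4-8 14 2 7-4 0-38-26 0-5 3-8 0-11-5-3-8 18-36 13-14 9-2 13 3 0-20-12-11 1-9 4-7 7-4z"/><path d="M346 193l-6 1 0 12-9 9 10 4 4 4 10 19 0 4-8 13-3 11-9 12 8 5 10 0 10 4 4 3 4 16 5 9 20 16 7 8 3 9 19-1 12 5 10 0 18 7 9 0 5 7-2 15 4 22 25-3 9 1 5 6 3 10 4 2 1-85-7-1-8 3-15-7-16-2-24-19-21-12-22-8-19-19 1-15 11-21-31-9-12-11-6-15-6-6z"/><path d="M45 105l-16 6-13 0 0 88 15 8 7 8 15 6 11 10 5 9 6 3 17-29 0-15-7-17 11-11 1-10-2-11-12-23-21-15z"/><path d="M77 243l-2 7-16 13 0 8-2 2-18-10-16-4-7 0 0 78 27 3 11 8 25 7 11 0 11-5-1-47-3-8 2-17-14-28z"/><path d="M355 84l-16 1-34 34-6 2 11 4 9 11 6 1 18 22 11 5 9 0 8-11 15-2 9-10 5-16 0-22-26-8z"/><path d="M266 488l-12 7-11 12-10-4-34-3-62 9-13 18 146 1 3-10 13-9 2-4-9-9z"/><path d="M18 200l-2 1 0 57 23 5 18 10 2-2 0-8 16-13 1-7-7-3-5-9-11-10-15-6-7-8z"/><path d="M515 159l-9 2-13 14-18 36 3 8 11 5 39-5 0-56z"/><path d="M342 464l-5 0-18 22-11 9-3 10 4 6-20-4-16 11-2 9 55 1 5-10 9-8 3-9 9-16z"/><path d="M130 439l-5 0-10 8-17 0-11 2-12-1-3 18 7-2 11-8 17 3 24 13 18 0 27-7-15-17z"/>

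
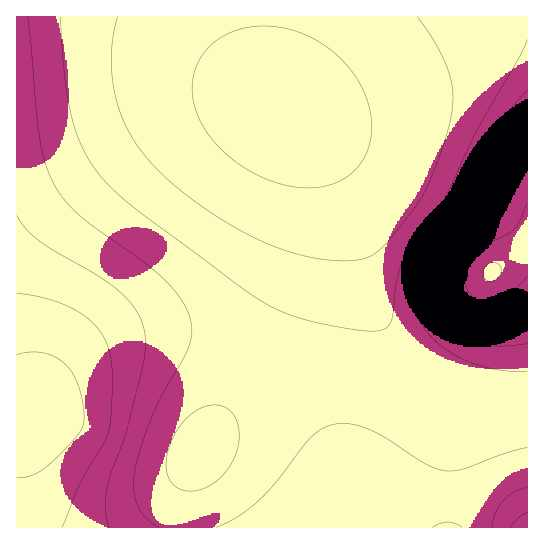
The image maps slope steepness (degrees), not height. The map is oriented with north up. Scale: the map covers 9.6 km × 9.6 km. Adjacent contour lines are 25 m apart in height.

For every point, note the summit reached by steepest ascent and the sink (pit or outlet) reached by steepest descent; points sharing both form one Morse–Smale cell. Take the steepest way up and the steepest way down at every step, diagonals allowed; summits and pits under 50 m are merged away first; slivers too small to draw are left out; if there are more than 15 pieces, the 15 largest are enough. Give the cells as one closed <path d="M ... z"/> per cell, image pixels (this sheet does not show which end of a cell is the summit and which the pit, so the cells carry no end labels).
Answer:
<path d="M262 16l-246 1 1 511 170-1 0-32 6-33 48-75 31-54 19-44 16-60 2-51-4-27-10-26-19-20-8-20-4-23z"/><path d="M527 16l-264 1 1 45 8 35 4 8 13 10 27 28 25 44 14 42 10 54 18 42 16 22 42 40 28 16 28 5 31-3z"/><path d="M289 115l-1 2 7 8 8 17 6 36 0 27-6 44-14 44-20 45-28 49-48 75-6 33 0 32 340 1 1-122-31 2-28-5-34-20-36-36-16-22-12-26-8-26-11-55-11-31-25-44z"/>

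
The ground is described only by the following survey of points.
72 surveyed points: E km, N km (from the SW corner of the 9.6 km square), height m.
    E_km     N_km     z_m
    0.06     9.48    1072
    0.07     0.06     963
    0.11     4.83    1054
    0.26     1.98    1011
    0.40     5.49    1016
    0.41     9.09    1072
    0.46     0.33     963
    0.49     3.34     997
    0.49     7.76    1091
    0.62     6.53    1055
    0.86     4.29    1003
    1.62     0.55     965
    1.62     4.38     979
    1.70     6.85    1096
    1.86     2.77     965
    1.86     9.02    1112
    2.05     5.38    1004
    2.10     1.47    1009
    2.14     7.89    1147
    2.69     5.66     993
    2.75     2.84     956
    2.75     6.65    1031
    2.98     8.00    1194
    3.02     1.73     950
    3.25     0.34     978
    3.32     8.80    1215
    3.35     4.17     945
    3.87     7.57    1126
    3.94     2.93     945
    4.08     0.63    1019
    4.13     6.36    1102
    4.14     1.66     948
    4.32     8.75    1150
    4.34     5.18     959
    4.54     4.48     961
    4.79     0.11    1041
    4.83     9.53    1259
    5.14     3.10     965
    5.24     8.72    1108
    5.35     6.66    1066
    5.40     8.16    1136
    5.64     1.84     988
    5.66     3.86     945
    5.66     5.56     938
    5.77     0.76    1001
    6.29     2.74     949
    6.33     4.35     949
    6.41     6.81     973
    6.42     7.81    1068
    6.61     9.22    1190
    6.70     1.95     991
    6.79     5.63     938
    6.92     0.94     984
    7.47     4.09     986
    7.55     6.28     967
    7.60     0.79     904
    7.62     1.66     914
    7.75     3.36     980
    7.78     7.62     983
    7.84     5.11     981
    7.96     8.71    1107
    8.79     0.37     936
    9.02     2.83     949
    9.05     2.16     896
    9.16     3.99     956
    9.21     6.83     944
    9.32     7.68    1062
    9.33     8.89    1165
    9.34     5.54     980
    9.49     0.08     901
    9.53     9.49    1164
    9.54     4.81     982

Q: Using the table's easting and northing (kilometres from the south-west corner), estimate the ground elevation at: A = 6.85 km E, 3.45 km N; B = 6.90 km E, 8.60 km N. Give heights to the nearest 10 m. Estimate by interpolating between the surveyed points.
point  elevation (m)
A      960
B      1120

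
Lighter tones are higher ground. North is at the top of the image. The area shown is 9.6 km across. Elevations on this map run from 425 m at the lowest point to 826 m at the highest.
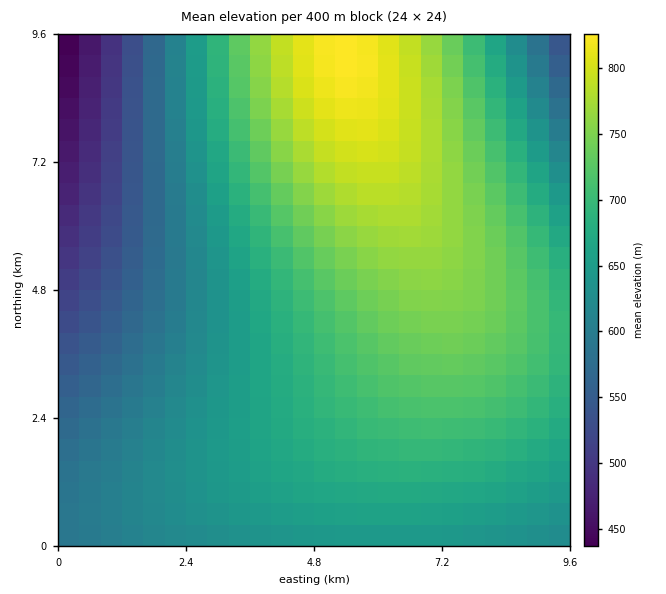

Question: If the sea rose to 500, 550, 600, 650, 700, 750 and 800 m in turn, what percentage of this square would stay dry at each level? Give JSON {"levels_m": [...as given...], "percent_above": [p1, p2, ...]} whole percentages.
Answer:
{"levels_m": [500, 550, 600, 650, 700, 750, 800], "percent_above": [96, 91, 80, 62, 38, 17, 4]}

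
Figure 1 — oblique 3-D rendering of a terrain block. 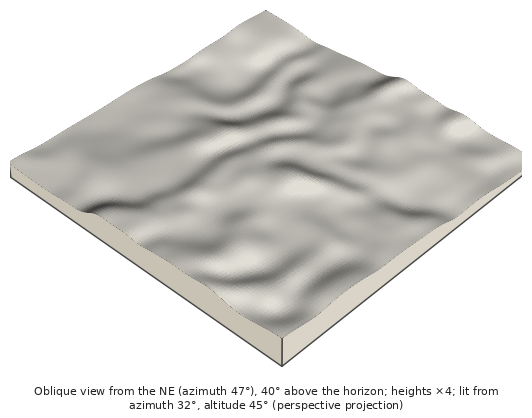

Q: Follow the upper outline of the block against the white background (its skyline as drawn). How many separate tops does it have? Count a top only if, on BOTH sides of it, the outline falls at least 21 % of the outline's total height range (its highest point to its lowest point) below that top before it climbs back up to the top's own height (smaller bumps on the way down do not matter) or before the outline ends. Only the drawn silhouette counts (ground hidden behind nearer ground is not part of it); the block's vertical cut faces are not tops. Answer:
1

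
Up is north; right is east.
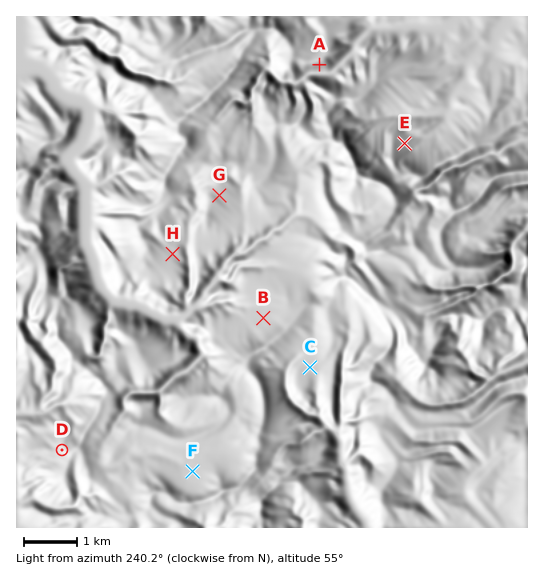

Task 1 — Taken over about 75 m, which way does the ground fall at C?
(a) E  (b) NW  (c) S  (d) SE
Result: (d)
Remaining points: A S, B NW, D W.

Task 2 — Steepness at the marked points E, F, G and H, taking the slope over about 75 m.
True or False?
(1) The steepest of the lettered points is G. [False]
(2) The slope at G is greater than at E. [False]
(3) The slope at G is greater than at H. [True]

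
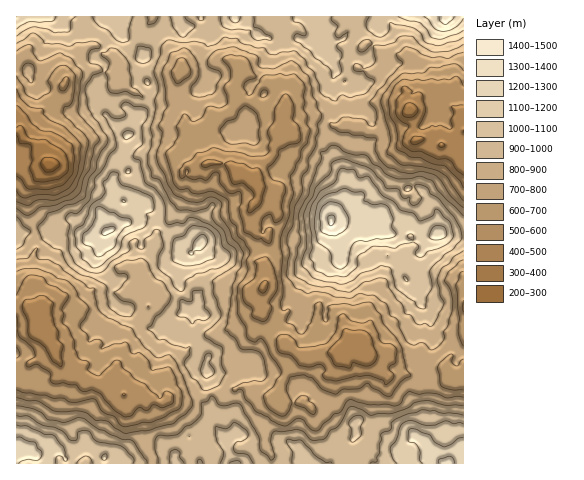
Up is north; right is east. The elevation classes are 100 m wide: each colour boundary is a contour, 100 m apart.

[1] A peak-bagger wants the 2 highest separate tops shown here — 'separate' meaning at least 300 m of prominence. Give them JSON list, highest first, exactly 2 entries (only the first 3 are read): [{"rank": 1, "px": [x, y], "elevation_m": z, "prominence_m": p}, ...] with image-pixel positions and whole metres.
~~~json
[{"rank": 1, "px": [332, 221], "elevation_m": 1421, "prominence_m": 1167}, {"rank": 2, "px": [106, 231], "elevation_m": 1315, "prominence_m": 401}]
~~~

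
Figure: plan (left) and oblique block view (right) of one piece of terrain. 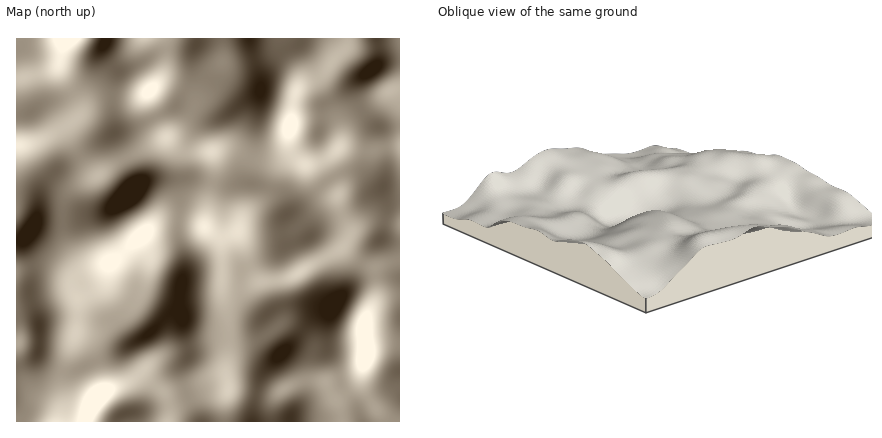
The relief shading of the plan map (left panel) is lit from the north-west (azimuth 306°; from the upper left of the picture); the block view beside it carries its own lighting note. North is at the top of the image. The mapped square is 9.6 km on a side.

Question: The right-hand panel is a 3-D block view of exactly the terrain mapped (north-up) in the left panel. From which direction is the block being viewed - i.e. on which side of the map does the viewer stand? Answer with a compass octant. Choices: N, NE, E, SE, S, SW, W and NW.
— SW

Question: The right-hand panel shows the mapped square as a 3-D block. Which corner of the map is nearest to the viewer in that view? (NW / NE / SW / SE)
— SW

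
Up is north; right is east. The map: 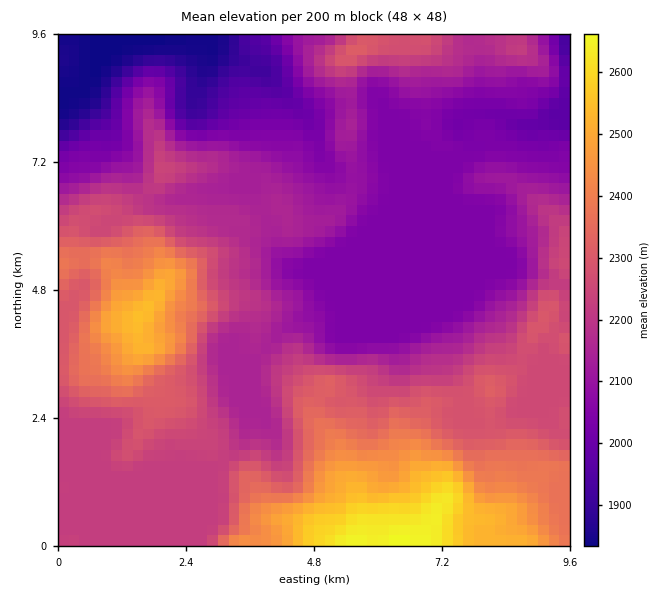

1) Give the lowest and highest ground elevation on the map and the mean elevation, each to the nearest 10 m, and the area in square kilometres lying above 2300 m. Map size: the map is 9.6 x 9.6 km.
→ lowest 1830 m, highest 2670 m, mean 2200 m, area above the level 22.2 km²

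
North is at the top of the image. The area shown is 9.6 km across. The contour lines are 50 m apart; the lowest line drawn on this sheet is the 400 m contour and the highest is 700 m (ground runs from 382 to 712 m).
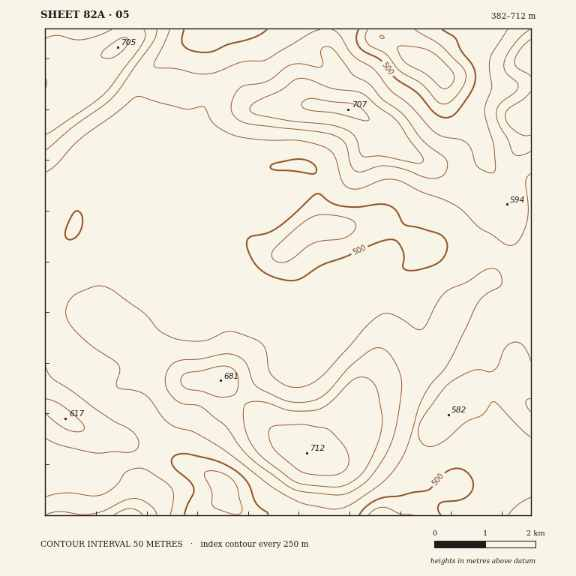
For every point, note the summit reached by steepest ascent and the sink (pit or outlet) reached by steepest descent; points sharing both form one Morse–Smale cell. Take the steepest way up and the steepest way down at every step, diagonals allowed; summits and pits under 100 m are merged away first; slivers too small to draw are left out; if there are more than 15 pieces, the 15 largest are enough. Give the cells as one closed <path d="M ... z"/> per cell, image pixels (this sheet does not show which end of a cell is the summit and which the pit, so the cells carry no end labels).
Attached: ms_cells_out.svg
<path d="M190 137l-50 2-3 16-14 24 0 6 4 8-20 23-22 0-8 4-1-12-5-7-12-4-14 0 0 135 8 2 31 28 4 7 2 18 11 14 28-22 18-19 9 0 31 20 36 1 52 51 35 23 8-9 32-46 7-7 14-8 19-15 41-17 8-9 18-40 23-19 10-5 13 7 9 10 5 9 3 7 0 18-5 25 1 26 5 14 8 7 2-1 0-140-21-3-20-7-35-5-29 1-14-10-31-17-32 6-24 0-5-6-3-41-2-7-5-5-12-4-40 3-48-9-4-3-3-13z"/><path d="M490 280l-10 5-23 19-18 40-8 9-41 17-19 15-14 8-7 7-32 46-8 9-35-23-52-51-36-1-31-20-9 0-18 19-18 12-8 9 0 2 13 7 23 4 36 45 39 19 9 7 14 32 91 0 4-28-1-20-3-6-8-3 10-4 41-32 8-4 7 0 38 9 10 0 26-25 19-12 12-3 12 0 18 8-5-14-1-19 5-32 0-18-8-16-9-10z"/><path d="M145 81l-5 13-1 46 4-2 47-1 13 5 3 13 4 3 48 9 37-3 10 2 11 9 2 41 3 7 4 4 24 0 32-6 31 17 14 10 29-1 35 5 20 7 21 2 0-53-22 0-6-6-12-2-17-10-18-7-19-15-42-23-19-20-24-15-34-5-62 4-8-4-13-12-8-3-11-3-59-2z"/><path d="M380 29l-178 0-8 10-38 27-11 14 12 5 59 2 11 3 8 3 13 12 8 4 62-4 34 5 24 15 19 20 42 23 19 15 18 7 17 10 14 4 5-26-13-5-9-8-12-37-27-25-6-28-17-15-18-6-23-15-4-4z"/><path d="M503 388l-12 0-17 6-14 9-26 25-10 0-29-8-16-1-27 18-22 18-10 3 8 4 3 6 1 20-3 27 202 1 0-111-14-12z"/><path d="M102 401l-8 12-13 13-10-3-19-15-7-1 0 109 191-1-13-31-9-7-39-19-36-45-23-4z"/><path d="M112 50l-27 13-7 10-4 16-12 12-17 11 0 83 26 6 5 7 1 12 8-4 22 0 5-3 15-20-4-8 0-6 15-28 2-57 4-14-21-13-9-10z"/><path d="M531 29l-150 0 0 6 27 19 18 6 17 15 6 28 27 25 12 37 9 8 12 4 6-21 9-19 1-20 6-4z"/><path d="M201 29l-156 0 0 82 7-2 22-20 4-16 7-10 27-13 2 7 9 10 21 14 12-15 38-27z"/><path d="M50 333l-5 1 0 72 7 2 19 15 10 3 13-13 8-11-12-15-2-18-4-7z"/><path d="M531 114l-6 3-1 20-9 19-5 20 18 5 3-1z"/><path d="M516 177l-6 1-4 26 3 4 22 0 0-26z"/>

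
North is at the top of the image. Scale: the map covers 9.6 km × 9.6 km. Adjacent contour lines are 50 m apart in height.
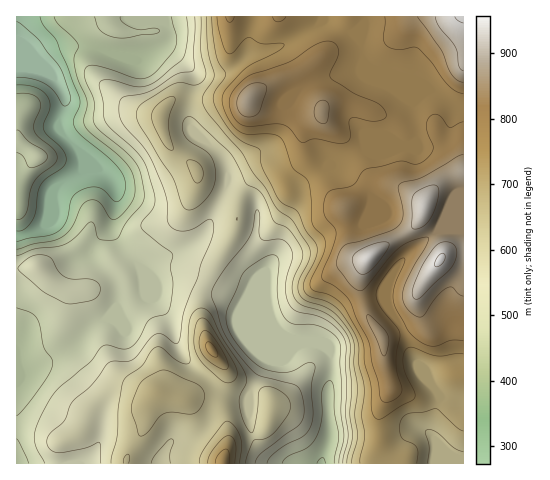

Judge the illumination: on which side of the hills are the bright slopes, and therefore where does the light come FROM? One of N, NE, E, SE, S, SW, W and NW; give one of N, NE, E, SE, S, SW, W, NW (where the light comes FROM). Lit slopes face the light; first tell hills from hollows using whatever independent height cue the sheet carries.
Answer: W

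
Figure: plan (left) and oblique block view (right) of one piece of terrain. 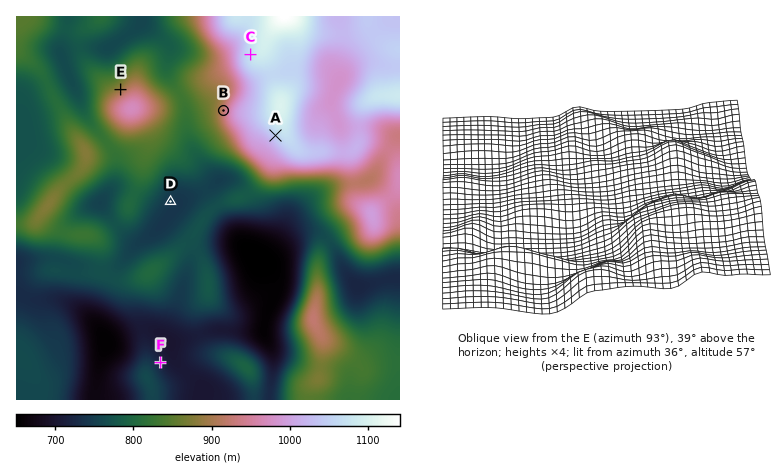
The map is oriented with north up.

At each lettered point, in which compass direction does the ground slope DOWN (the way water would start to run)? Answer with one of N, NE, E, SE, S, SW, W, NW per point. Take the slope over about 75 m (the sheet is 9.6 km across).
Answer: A SW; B W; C W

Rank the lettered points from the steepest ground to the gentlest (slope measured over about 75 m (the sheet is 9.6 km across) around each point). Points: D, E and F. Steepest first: E F D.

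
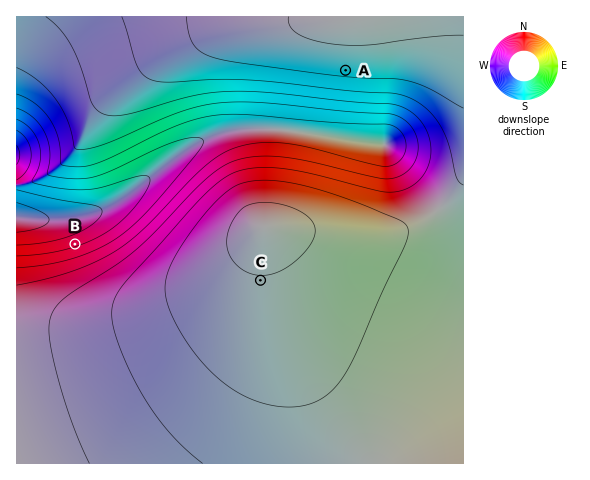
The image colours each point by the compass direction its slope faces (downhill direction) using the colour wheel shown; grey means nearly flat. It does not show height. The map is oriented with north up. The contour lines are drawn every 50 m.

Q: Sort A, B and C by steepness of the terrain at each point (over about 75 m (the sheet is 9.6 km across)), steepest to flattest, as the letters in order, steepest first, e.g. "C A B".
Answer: B A C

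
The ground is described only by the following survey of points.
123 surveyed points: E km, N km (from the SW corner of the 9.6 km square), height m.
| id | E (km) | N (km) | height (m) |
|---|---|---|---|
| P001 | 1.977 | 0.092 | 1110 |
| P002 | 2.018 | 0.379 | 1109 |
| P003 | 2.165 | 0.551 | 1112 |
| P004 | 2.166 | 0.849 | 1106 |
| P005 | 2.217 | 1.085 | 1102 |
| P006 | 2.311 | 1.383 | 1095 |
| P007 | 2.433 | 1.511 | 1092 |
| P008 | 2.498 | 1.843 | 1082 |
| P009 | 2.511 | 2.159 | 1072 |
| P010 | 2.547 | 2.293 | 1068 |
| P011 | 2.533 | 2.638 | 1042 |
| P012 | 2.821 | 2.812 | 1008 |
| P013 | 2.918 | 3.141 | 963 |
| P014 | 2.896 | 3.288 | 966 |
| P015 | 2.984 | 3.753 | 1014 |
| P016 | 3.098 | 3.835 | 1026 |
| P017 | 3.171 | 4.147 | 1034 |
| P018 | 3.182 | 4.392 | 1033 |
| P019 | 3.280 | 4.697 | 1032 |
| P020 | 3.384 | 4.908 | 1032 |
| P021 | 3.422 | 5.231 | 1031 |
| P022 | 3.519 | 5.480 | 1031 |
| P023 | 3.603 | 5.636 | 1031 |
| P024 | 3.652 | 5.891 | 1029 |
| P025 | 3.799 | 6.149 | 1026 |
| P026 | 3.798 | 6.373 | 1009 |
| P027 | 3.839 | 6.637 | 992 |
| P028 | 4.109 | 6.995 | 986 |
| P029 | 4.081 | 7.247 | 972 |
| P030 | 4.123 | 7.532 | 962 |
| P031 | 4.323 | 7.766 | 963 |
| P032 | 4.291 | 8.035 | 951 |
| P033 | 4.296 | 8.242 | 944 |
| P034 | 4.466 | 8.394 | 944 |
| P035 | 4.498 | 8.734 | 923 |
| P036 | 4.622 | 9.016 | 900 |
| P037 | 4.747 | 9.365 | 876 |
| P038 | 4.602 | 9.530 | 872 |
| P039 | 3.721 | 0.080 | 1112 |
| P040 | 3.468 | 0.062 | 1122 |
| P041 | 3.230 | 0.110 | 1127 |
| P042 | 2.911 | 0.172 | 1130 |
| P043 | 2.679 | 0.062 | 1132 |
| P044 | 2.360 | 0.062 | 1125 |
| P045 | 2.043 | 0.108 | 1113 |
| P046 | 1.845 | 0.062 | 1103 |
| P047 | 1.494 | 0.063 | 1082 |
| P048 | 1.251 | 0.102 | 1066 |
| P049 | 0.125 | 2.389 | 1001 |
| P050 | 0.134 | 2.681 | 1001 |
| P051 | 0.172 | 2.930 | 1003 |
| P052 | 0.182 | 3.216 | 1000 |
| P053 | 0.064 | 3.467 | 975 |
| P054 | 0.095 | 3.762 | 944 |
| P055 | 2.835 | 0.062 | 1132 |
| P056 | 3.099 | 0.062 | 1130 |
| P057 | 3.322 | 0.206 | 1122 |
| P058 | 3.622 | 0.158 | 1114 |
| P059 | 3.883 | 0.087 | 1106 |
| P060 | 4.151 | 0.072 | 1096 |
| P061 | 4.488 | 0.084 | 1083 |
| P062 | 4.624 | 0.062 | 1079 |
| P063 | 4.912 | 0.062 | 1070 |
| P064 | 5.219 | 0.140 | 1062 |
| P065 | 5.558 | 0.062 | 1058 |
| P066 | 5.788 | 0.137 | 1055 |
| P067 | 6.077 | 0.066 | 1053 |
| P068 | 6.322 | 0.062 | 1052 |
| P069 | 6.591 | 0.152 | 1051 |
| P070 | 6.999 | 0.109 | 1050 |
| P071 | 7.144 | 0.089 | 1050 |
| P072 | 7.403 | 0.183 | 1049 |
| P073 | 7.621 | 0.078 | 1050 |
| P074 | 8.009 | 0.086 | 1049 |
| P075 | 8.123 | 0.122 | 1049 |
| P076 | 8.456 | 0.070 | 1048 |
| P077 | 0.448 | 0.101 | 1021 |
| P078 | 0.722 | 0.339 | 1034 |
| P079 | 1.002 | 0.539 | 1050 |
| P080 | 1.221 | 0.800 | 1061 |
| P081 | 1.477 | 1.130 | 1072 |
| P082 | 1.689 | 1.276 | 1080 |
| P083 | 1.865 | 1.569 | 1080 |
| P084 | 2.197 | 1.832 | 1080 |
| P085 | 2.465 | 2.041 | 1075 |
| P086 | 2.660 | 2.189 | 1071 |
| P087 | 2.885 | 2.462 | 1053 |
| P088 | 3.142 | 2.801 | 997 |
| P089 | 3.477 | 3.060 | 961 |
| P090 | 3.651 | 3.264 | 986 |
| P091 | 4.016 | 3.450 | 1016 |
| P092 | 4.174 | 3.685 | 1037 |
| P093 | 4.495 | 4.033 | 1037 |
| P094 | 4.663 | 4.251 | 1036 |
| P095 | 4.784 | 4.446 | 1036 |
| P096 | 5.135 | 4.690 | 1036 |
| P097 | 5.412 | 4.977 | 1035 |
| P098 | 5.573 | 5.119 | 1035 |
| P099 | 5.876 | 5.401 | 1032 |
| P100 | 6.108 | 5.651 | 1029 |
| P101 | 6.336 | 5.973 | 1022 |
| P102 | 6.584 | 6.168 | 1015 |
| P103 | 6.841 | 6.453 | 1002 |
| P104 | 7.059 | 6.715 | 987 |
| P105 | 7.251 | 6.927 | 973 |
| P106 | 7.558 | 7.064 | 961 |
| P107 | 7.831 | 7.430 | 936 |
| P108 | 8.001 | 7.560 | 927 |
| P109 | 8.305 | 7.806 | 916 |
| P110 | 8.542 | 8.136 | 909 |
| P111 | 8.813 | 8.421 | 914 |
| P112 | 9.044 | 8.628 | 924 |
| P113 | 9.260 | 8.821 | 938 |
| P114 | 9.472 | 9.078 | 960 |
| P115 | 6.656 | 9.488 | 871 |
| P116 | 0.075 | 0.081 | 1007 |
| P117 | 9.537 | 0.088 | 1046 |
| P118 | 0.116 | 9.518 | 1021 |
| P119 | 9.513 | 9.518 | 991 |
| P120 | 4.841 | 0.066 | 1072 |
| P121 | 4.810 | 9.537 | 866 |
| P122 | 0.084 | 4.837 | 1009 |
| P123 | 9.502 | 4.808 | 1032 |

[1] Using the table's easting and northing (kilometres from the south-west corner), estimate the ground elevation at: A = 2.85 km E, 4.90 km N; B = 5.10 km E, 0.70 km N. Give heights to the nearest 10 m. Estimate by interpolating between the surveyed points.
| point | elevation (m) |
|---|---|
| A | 1030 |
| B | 1060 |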